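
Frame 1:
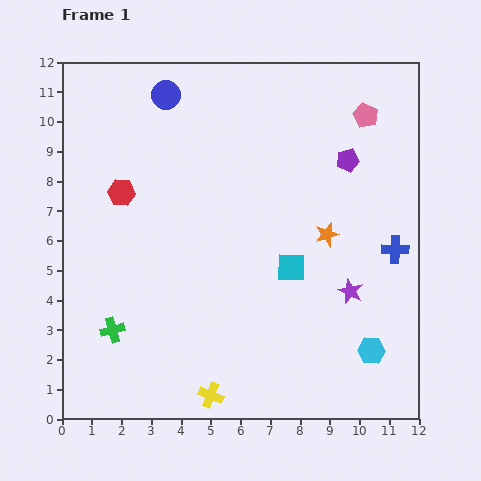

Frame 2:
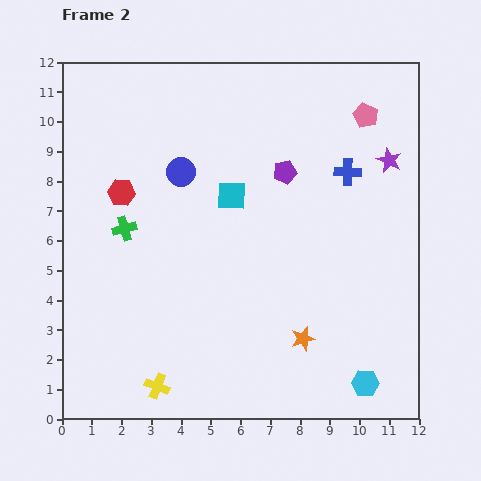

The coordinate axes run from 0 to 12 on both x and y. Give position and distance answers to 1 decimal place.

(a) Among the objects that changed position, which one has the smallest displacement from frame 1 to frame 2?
the cyan hexagon

(moved 1.1)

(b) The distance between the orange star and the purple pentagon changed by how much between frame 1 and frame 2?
+3.0

Distance in frame 1: 2.6. Distance in frame 2: 5.6.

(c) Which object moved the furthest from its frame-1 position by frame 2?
the purple star

(moved 4.6; next 3.6)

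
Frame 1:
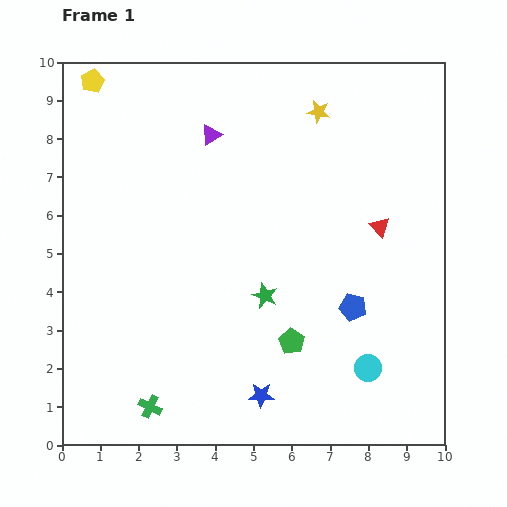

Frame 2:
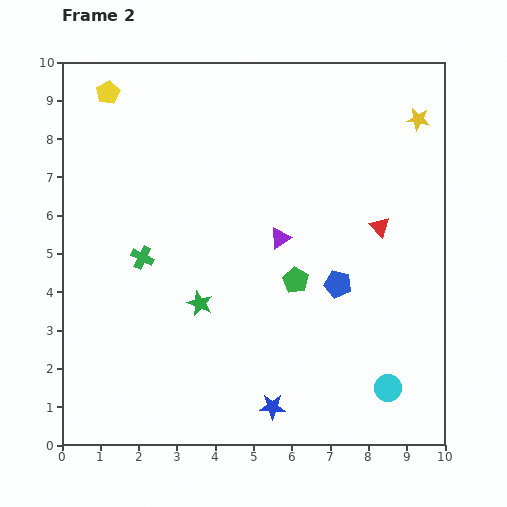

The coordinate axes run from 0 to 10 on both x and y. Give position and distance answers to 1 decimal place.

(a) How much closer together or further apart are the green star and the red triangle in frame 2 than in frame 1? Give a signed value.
+1.6

Distance in frame 1: 3.5. Distance in frame 2: 5.1.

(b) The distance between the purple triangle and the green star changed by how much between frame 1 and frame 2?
-1.7

Distance in frame 1: 4.4. Distance in frame 2: 2.7.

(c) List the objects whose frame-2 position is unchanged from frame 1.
the red triangle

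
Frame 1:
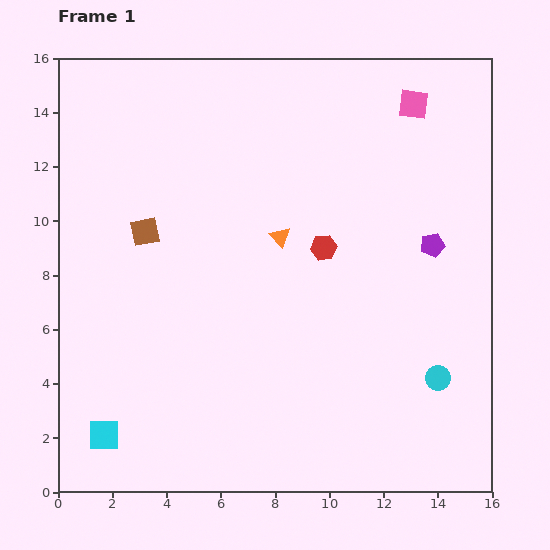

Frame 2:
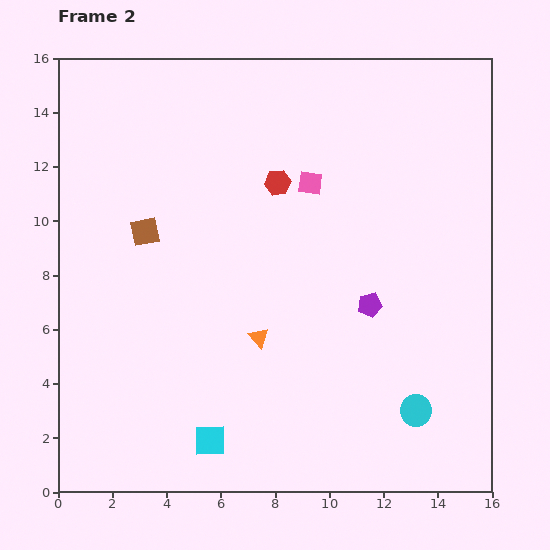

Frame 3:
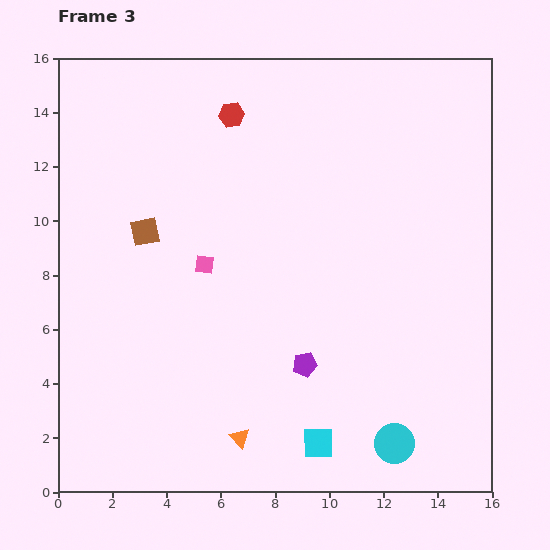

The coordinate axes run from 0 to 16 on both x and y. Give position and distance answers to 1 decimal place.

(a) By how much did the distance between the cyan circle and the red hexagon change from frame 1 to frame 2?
+3.4

Distance in frame 1: 6.4. Distance in frame 2: 9.8.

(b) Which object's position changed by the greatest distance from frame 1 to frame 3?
the pink square

(moved 9.7; next 7.9)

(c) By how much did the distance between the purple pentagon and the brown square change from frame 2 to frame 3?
-1.0

Distance in frame 2: 8.7. Distance in frame 3: 7.7.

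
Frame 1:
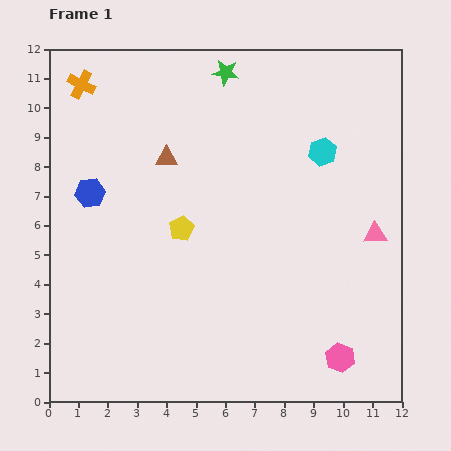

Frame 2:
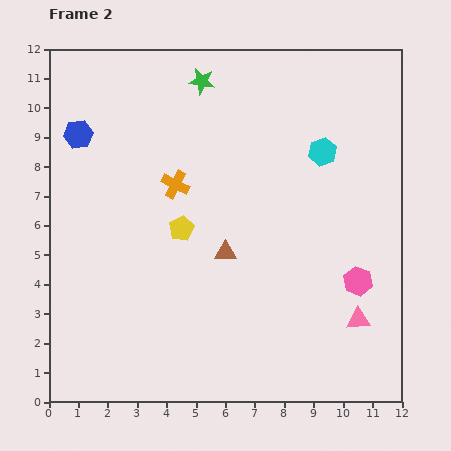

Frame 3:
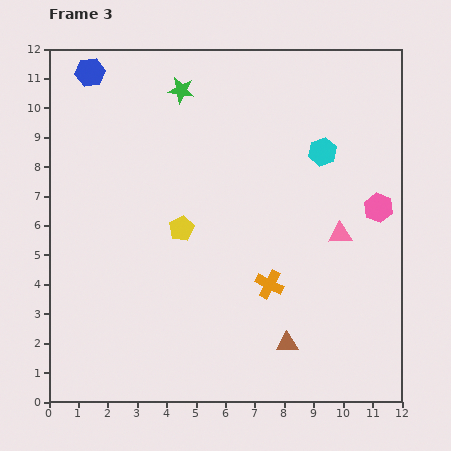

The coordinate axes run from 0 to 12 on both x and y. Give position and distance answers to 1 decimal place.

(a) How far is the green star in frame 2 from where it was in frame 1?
0.9

The green star moved from (6.0, 11.2) to (5.2, 10.9), a distance of √(0.8² + 0.3²) ≈ 0.9.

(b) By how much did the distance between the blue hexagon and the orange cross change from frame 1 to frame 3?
+5.7

Distance in frame 1: 3.7. Distance in frame 3: 9.4.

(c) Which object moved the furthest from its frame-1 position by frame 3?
the orange cross

(moved 9.3; next 7.5)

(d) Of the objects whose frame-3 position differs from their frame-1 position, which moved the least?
the pink triangle

(moved 1.2)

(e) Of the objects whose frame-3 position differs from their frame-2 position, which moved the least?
the green star

(moved 0.8)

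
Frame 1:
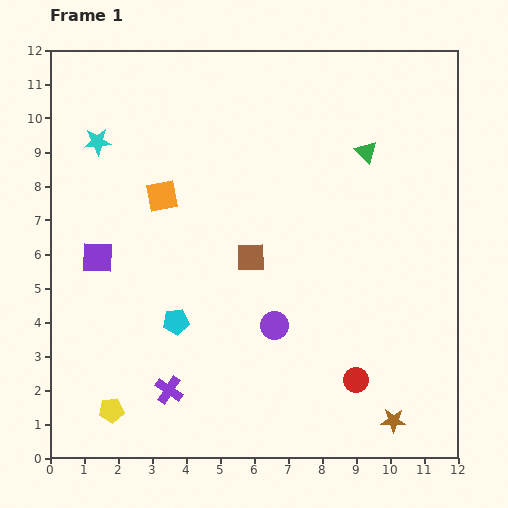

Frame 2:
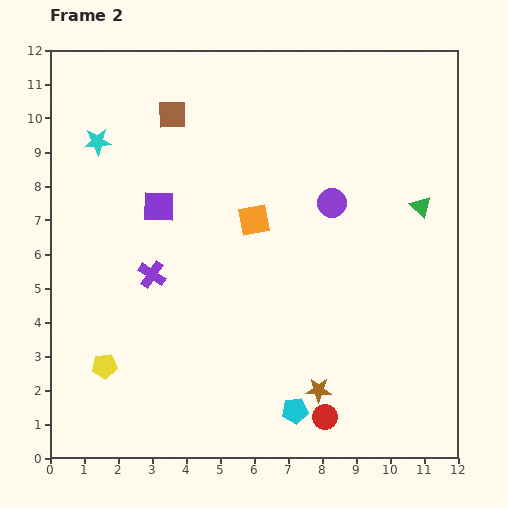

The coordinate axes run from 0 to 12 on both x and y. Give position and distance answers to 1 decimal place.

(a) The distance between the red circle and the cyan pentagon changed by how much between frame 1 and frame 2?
-4.7

Distance in frame 1: 5.6. Distance in frame 2: 0.9.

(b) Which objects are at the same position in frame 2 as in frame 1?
the cyan star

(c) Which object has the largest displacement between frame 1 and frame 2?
the brown square

(moved 4.8; next 4.4)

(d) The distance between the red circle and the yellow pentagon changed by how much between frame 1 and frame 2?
-0.6

Distance in frame 1: 7.3. Distance in frame 2: 6.7.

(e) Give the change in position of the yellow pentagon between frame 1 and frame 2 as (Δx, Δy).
(-0.2, 1.3)

The yellow pentagon was at (1.8, 1.4) in frame 1 and (1.6, 2.7) in frame 2.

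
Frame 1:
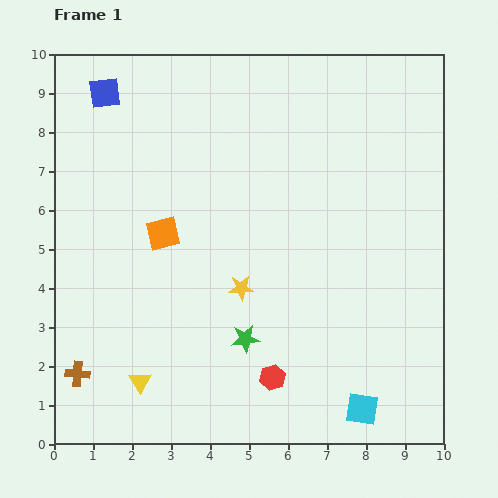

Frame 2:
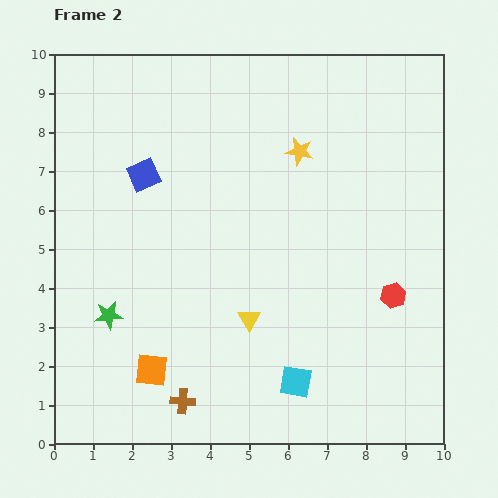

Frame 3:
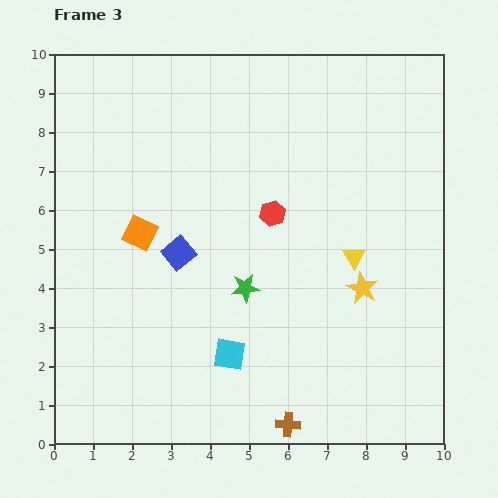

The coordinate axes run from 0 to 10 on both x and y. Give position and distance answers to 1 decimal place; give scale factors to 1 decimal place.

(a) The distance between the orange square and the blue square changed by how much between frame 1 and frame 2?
+1.1

Distance in frame 1: 3.9. Distance in frame 2: 5.0.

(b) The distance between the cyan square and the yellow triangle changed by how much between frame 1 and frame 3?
-1.6

Distance in frame 1: 5.7. Distance in frame 3: 4.1.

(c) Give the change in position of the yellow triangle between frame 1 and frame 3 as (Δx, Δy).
(5.5, 3.2)

The yellow triangle was at (2.2, 1.6) in frame 1 and (7.7, 4.8) in frame 3.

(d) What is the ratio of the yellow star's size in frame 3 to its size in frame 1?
1.3×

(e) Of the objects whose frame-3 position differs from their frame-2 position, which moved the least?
the cyan square

(moved 1.8)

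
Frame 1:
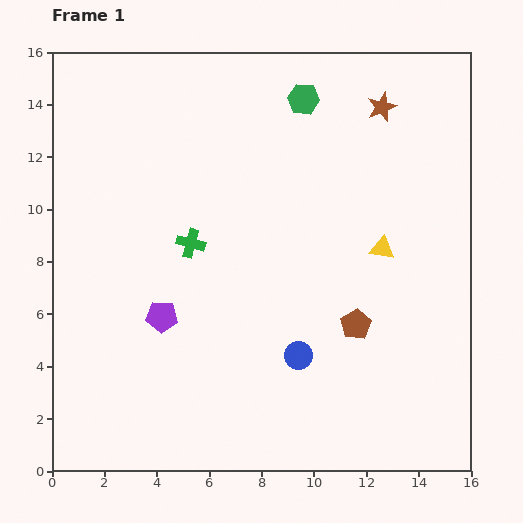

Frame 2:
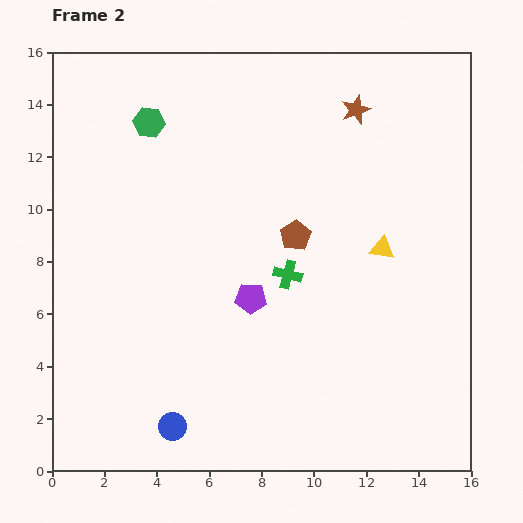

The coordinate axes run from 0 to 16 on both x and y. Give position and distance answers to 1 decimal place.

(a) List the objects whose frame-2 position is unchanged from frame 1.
the yellow triangle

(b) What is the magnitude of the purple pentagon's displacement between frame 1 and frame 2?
3.5

The purple pentagon moved from (4.2, 5.9) to (7.6, 6.6), a distance of √(3.4² + 0.7²) ≈ 3.5.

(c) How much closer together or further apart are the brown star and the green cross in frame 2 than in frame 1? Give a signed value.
-2.2

Distance in frame 1: 9.0. Distance in frame 2: 6.8.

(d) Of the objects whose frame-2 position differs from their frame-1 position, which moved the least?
the brown star

(moved 1.0)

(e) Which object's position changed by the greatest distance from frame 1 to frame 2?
the green hexagon

(moved 6.0; next 5.5)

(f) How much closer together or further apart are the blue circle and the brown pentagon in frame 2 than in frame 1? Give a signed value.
+6.2

Distance in frame 1: 2.5. Distance in frame 2: 8.7.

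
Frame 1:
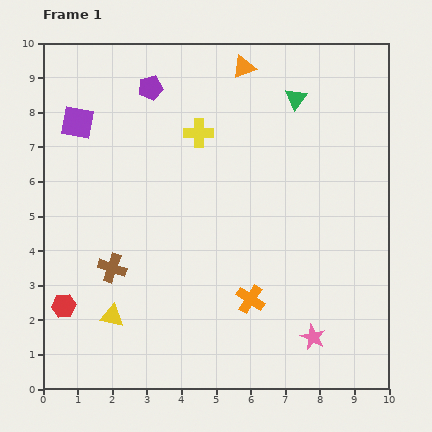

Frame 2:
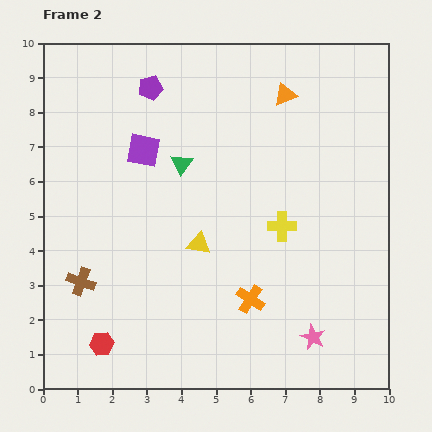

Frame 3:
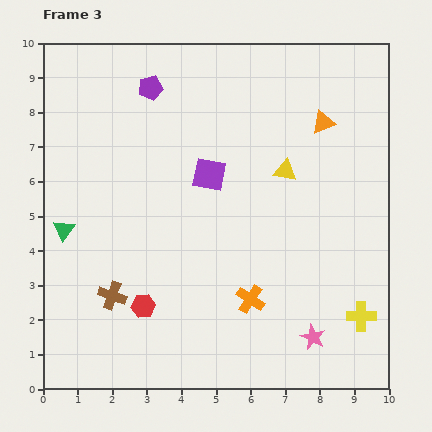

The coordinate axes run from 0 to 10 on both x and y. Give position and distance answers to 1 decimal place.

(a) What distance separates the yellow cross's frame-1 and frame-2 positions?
3.6

The yellow cross moved from (4.5, 7.4) to (6.9, 4.7), a distance of √(2.4² + 2.7²) ≈ 3.6.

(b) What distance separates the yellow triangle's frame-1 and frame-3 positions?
6.5

The yellow triangle moved from (2.0, 2.1) to (7.0, 6.3), a distance of √(5.0² + 4.2²) ≈ 6.5.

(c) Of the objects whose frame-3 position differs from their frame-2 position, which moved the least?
the brown cross

(moved 1.0)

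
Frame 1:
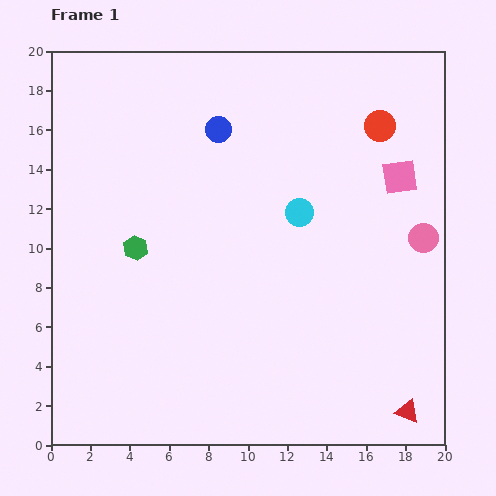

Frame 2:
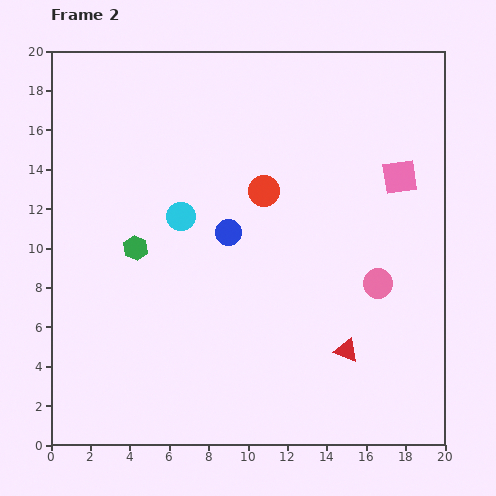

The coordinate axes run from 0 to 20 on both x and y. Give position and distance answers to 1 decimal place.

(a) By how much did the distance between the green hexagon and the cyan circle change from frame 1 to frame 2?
-5.7

Distance in frame 1: 8.5. Distance in frame 2: 2.8.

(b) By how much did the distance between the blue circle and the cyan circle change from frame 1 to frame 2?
-3.4

Distance in frame 1: 5.9. Distance in frame 2: 2.5.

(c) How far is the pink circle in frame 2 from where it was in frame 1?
3.3

The pink circle moved from (18.9, 10.5) to (16.6, 8.2), a distance of √(2.3² + 2.3²) ≈ 3.3.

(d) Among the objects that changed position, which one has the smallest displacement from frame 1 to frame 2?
the pink circle

(moved 3.3)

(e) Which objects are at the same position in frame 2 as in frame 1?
the pink square, the green hexagon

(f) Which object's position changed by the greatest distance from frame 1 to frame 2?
the red circle

(moved 6.8; next 6.0)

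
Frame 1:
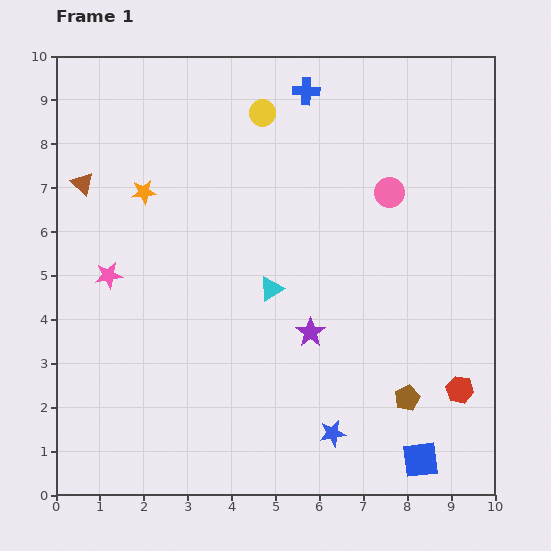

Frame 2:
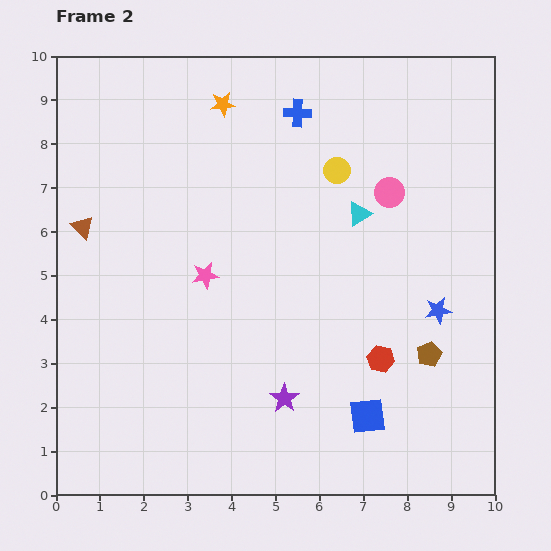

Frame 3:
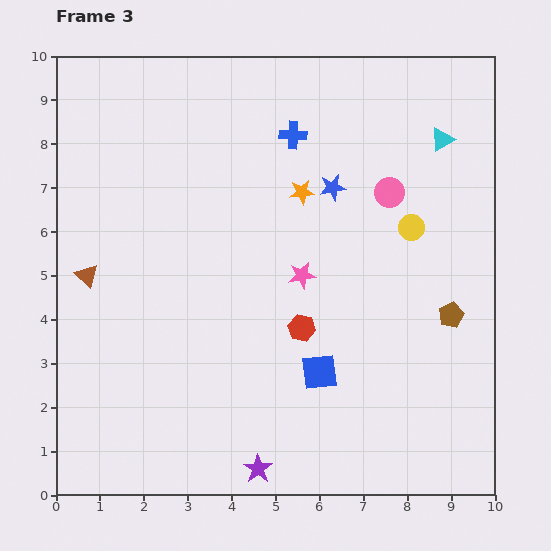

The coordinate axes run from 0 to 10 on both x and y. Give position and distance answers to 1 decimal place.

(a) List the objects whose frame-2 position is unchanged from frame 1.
the pink circle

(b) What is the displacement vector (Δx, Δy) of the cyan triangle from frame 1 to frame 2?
(2.0, 1.7)

The cyan triangle was at (4.9, 4.7) in frame 1 and (6.9, 6.4) in frame 2.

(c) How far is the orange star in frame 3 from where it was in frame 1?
3.6

The orange star moved from (2.0, 6.9) to (5.6, 6.9), a distance of √(3.6² + 0.0²) ≈ 3.6.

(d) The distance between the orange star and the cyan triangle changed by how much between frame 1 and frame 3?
-0.2

Distance in frame 1: 3.6. Distance in frame 3: 3.4.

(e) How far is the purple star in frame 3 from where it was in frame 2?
1.7

The purple star moved from (5.2, 2.2) to (4.6, 0.6), a distance of √(0.6² + 1.6²) ≈ 1.7.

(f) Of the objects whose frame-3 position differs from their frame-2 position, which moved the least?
the blue cross

(moved 0.5)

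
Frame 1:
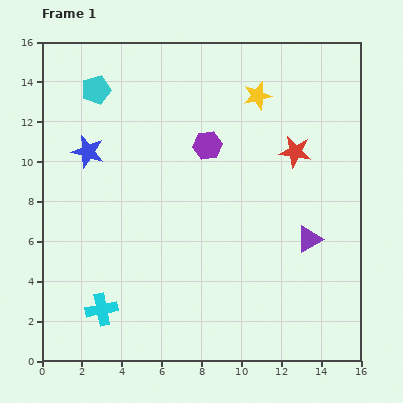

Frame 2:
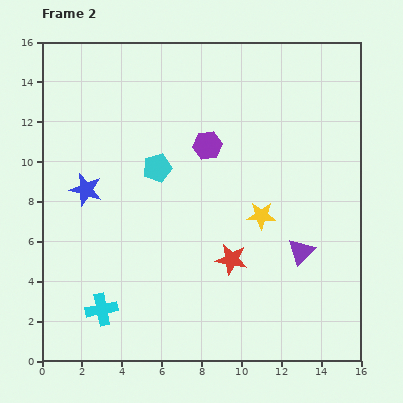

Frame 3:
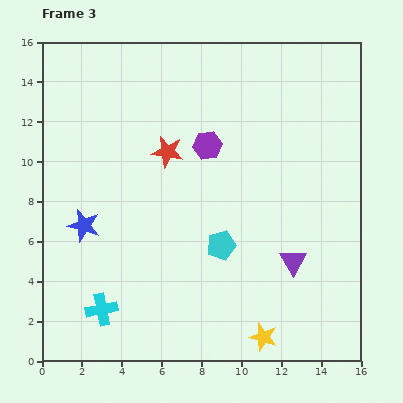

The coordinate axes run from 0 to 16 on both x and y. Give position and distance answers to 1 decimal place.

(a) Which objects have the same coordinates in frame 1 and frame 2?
the purple hexagon, the cyan cross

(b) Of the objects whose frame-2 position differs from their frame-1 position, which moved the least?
the purple triangle

(moved 0.7)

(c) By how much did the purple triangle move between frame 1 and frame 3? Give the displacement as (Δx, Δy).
(-0.8, -1.1)

The purple triangle was at (13.4, 6.1) in frame 1 and (12.6, 5.0) in frame 3.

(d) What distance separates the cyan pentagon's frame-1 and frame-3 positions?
10.0

The cyan pentagon moved from (2.7, 13.6) to (9.0, 5.8), a distance of √(6.3² + 7.8²) ≈ 10.0.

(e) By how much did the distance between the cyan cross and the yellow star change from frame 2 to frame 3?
-1.1

Distance in frame 2: 9.3. Distance in frame 3: 8.2.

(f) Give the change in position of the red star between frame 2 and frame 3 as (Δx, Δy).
(-3.2, 5.4)

The red star was at (9.5, 5.1) in frame 2 and (6.3, 10.5) in frame 3.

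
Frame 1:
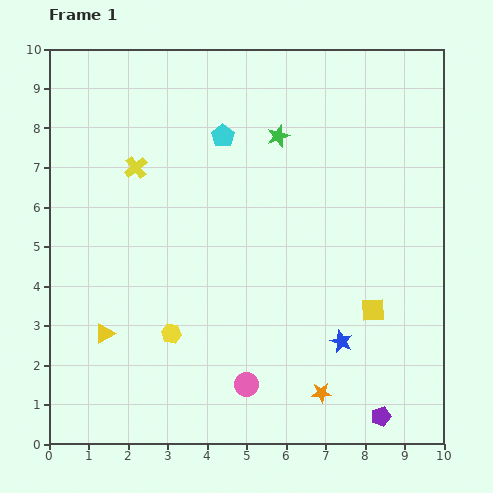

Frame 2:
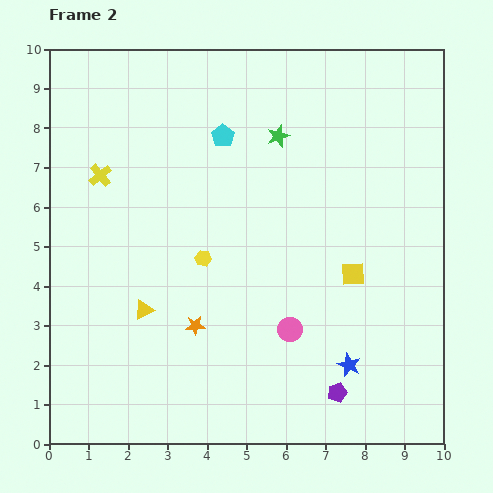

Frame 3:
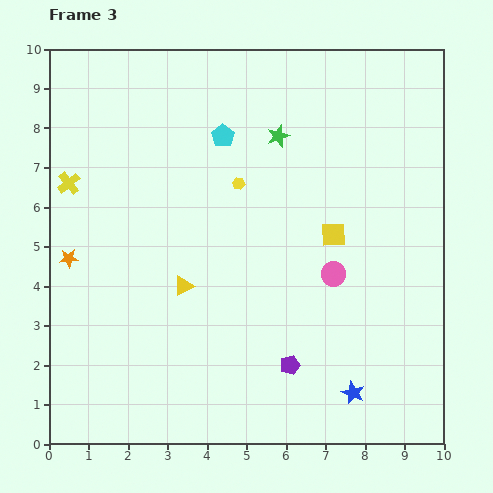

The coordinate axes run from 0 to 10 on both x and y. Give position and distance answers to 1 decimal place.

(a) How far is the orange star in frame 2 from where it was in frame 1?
3.6

The orange star moved from (6.9, 1.3) to (3.7, 3.0), a distance of √(3.2² + 1.7²) ≈ 3.6.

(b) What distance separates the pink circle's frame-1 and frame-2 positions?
1.8

The pink circle moved from (5.0, 1.5) to (6.1, 2.9), a distance of √(1.1² + 1.4²) ≈ 1.8.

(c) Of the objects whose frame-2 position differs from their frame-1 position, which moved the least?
the blue star

(moved 0.6)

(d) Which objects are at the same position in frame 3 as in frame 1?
the cyan pentagon, the green star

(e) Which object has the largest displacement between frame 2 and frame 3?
the orange star

(moved 3.6; next 2.1)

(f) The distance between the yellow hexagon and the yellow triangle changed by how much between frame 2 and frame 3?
+1.0

Distance in frame 2: 2.0. Distance in frame 3: 3.0.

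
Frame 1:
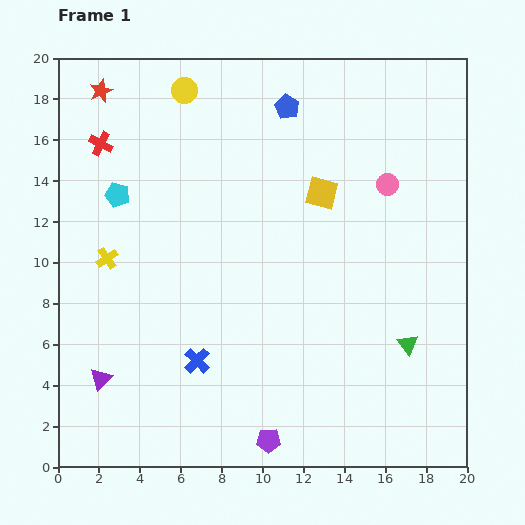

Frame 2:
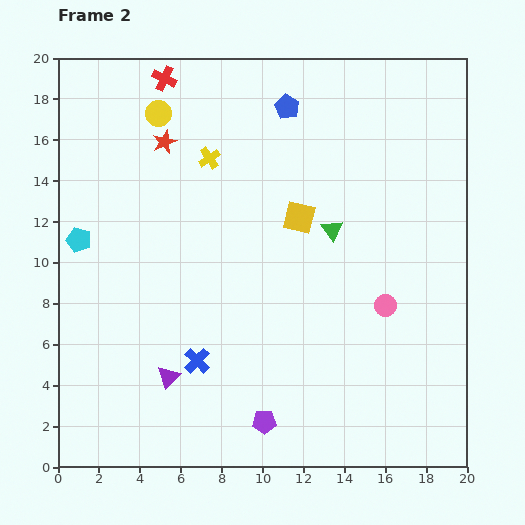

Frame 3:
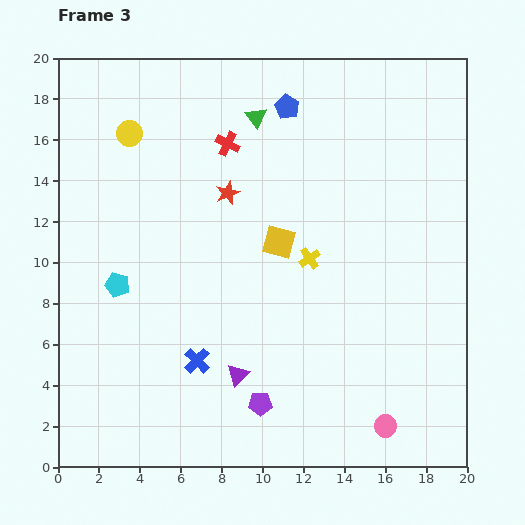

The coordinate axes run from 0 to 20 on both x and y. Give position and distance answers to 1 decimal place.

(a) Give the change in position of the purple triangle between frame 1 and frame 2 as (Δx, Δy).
(3.3, 0.1)

The purple triangle was at (2.1, 4.3) in frame 1 and (5.4, 4.4) in frame 2.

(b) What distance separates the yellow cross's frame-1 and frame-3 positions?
9.9

The yellow cross moved from (2.4, 10.2) to (12.3, 10.2), a distance of √(9.9² + 0.0²) ≈ 9.9.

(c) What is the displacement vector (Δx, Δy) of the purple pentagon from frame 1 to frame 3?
(-0.4, 1.8)

The purple pentagon was at (10.3, 1.3) in frame 1 and (9.9, 3.1) in frame 3.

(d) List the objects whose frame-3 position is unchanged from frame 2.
the blue cross, the blue pentagon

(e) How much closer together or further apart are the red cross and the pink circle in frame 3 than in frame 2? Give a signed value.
+0.3

Distance in frame 2: 15.5. Distance in frame 3: 15.8.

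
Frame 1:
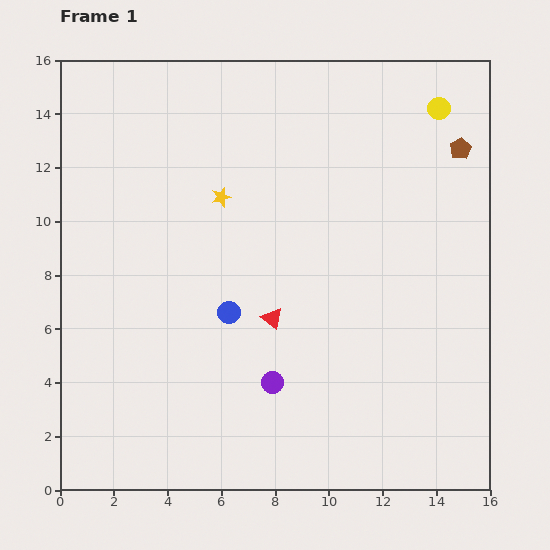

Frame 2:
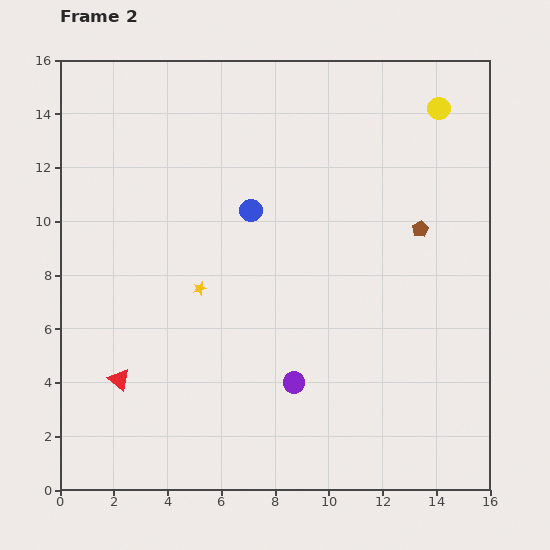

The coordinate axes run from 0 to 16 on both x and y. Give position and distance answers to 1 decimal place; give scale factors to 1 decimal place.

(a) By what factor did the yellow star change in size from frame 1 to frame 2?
0.7×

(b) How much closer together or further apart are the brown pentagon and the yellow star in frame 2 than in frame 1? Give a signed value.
-0.6

Distance in frame 1: 9.1. Distance in frame 2: 8.5.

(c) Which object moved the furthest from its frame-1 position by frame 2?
the red triangle

(moved 6.1; next 3.9)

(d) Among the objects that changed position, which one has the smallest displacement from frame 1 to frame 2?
the purple circle

(moved 0.8)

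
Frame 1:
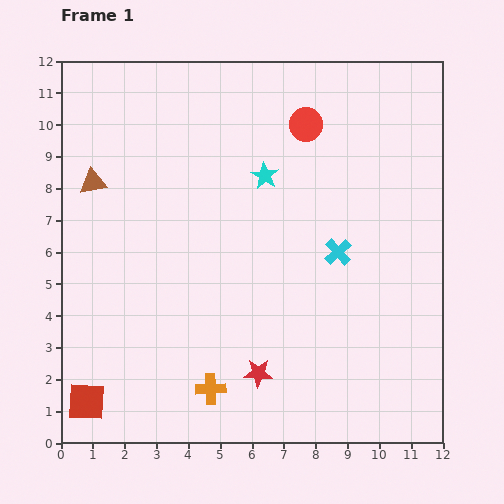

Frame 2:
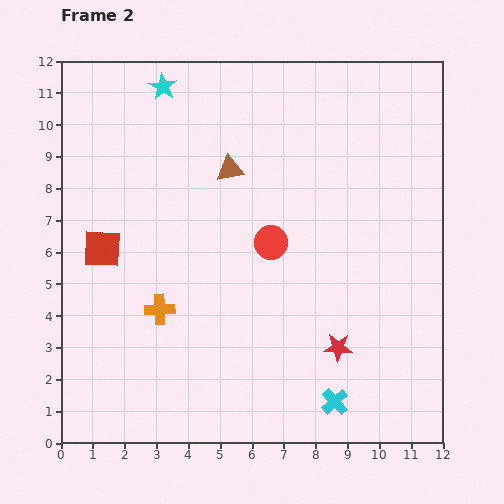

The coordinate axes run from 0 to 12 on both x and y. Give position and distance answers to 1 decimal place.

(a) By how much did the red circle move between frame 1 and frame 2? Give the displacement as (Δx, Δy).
(-1.1, -3.7)

The red circle was at (7.7, 10.0) in frame 1 and (6.6, 6.3) in frame 2.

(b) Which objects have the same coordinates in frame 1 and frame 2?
none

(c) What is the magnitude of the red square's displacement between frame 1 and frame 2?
4.8

The red square moved from (0.8, 1.3) to (1.3, 6.1), a distance of √(0.5² + 4.8²) ≈ 4.8.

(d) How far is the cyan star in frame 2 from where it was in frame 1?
4.3

The cyan star moved from (6.4, 8.4) to (3.2, 11.2), a distance of √(3.2² + 2.8²) ≈ 4.3.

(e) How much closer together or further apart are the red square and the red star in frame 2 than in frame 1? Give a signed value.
+2.5

Distance in frame 1: 5.5. Distance in frame 2: 8.0.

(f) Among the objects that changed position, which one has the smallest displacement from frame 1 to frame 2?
the red star

(moved 2.6)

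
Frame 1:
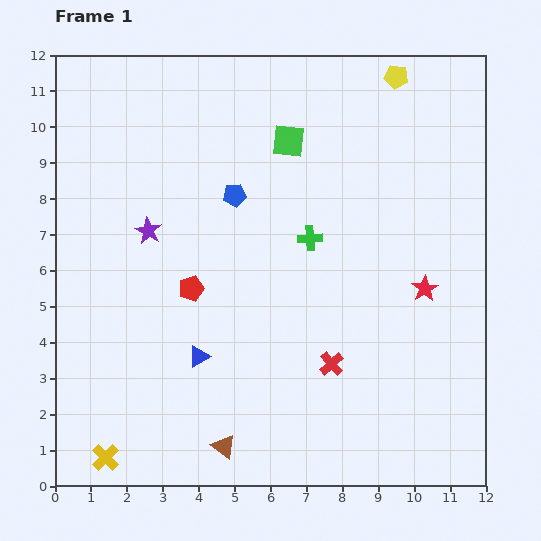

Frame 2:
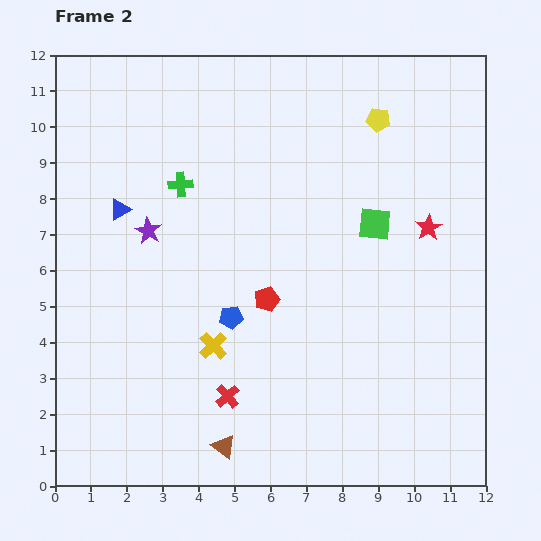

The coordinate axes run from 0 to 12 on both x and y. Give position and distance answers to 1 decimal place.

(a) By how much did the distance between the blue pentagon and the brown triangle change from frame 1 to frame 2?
-3.4

Distance in frame 1: 7.0. Distance in frame 2: 3.6.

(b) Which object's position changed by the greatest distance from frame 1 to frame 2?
the blue triangle

(moved 4.7; next 4.3)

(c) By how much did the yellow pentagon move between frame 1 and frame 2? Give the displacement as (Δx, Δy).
(-0.5, -1.2)

The yellow pentagon was at (9.5, 11.4) in frame 1 and (9.0, 10.2) in frame 2.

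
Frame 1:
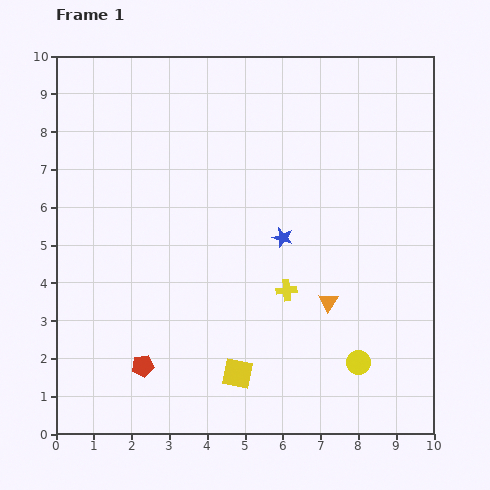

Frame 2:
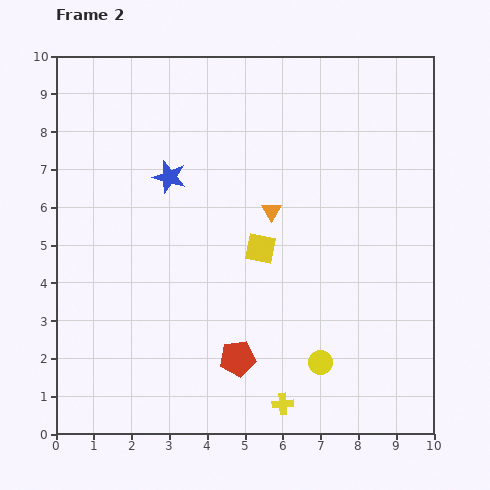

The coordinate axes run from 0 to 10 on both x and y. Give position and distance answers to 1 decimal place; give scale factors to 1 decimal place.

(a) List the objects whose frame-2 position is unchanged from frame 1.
none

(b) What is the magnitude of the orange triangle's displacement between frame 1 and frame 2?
2.8

The orange triangle moved from (7.2, 3.5) to (5.7, 5.9), a distance of √(1.5² + 2.4²) ≈ 2.8.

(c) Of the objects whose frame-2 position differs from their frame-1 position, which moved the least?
the yellow circle

(moved 1.0)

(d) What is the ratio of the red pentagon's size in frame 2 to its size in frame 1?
1.6×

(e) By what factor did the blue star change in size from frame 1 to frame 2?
1.6×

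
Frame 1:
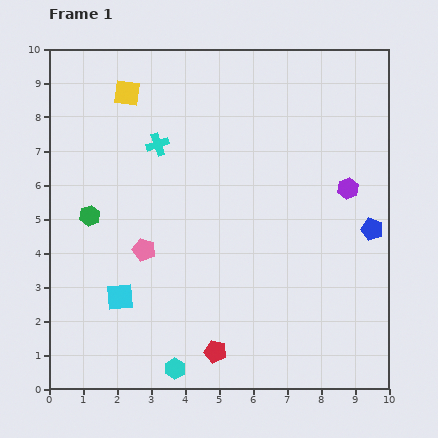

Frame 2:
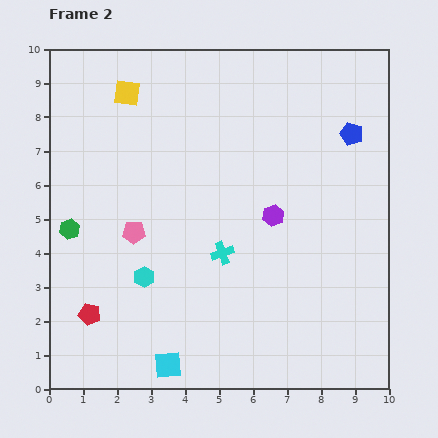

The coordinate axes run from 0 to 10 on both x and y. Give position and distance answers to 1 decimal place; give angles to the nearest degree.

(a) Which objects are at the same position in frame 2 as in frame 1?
the yellow square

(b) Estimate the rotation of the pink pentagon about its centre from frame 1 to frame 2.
16° counter-clockwise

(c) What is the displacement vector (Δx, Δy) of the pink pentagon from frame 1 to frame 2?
(-0.3, 0.5)

The pink pentagon was at (2.8, 4.1) in frame 1 and (2.5, 4.6) in frame 2.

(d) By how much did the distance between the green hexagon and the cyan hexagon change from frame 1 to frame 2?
-2.5

Distance in frame 1: 5.1. Distance in frame 2: 2.6.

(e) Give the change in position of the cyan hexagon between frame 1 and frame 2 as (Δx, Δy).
(-0.9, 2.7)

The cyan hexagon was at (3.7, 0.6) in frame 1 and (2.8, 3.3) in frame 2.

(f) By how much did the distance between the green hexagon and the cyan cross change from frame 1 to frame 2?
+1.7

Distance in frame 1: 2.9. Distance in frame 2: 4.6.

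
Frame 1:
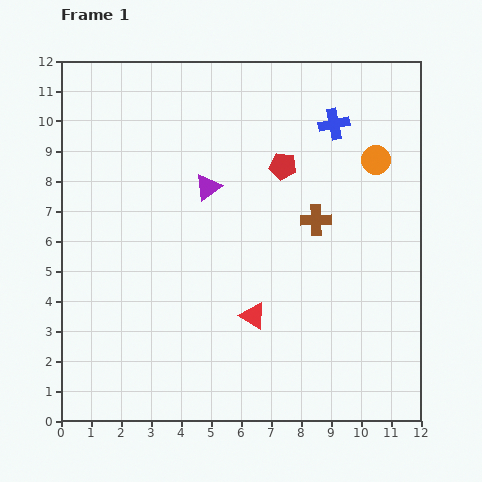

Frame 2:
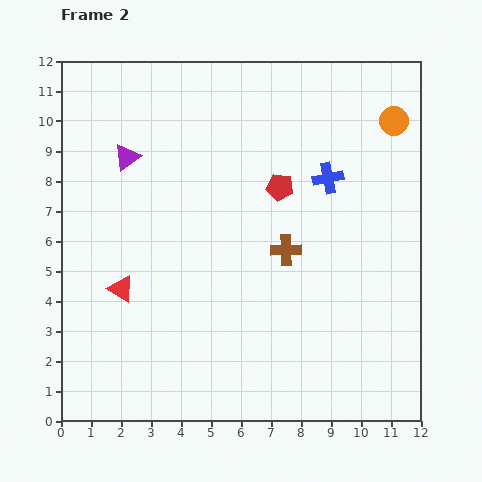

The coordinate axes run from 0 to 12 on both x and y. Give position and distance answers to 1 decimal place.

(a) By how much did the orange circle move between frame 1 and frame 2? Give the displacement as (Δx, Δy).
(0.6, 1.3)

The orange circle was at (10.5, 8.7) in frame 1 and (11.1, 10.0) in frame 2.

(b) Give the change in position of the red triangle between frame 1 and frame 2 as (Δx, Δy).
(-4.4, 0.9)

The red triangle was at (6.4, 3.5) in frame 1 and (2.0, 4.4) in frame 2.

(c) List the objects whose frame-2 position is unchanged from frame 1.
none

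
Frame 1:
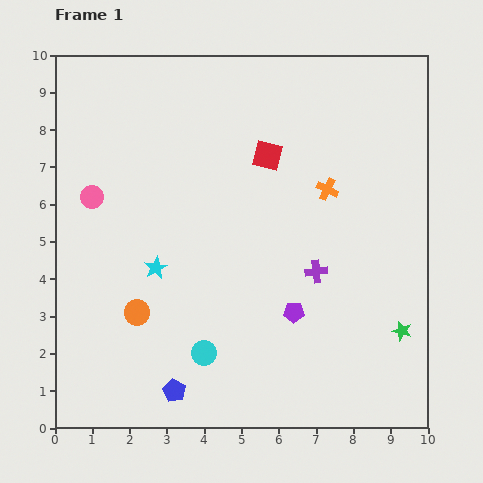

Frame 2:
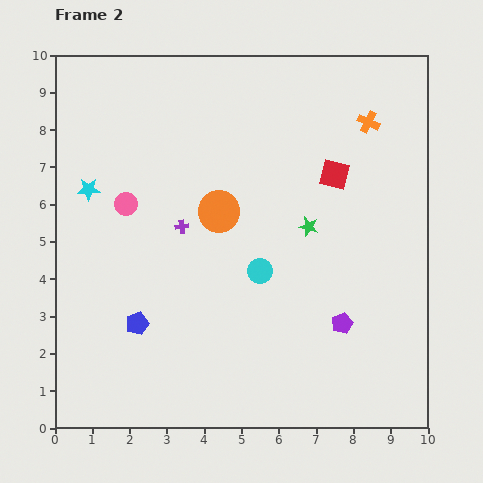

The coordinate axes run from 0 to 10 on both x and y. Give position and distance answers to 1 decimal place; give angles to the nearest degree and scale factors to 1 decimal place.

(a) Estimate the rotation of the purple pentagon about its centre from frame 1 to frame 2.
22° counter-clockwise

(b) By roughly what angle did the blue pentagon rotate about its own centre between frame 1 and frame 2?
24° clockwise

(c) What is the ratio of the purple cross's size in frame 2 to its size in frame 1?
0.6×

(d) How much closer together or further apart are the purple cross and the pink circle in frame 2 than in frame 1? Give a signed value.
-4.7

Distance in frame 1: 6.3. Distance in frame 2: 1.6.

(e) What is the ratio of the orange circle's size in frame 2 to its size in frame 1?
1.6×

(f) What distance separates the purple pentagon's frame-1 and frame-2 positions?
1.3

The purple pentagon moved from (6.4, 3.1) to (7.7, 2.8), a distance of √(1.3² + 0.3²) ≈ 1.3.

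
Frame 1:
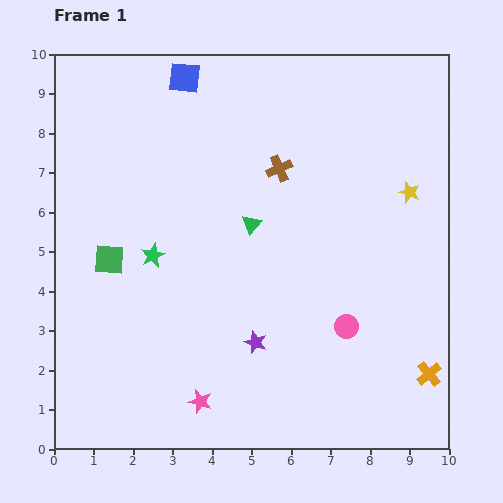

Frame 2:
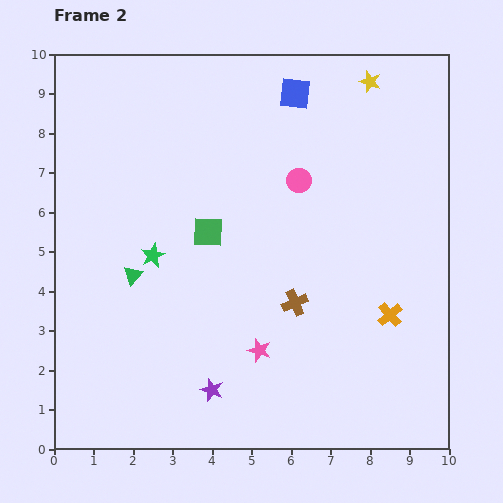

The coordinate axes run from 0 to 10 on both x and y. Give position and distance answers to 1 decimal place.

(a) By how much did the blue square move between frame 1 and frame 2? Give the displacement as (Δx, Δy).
(2.8, -0.4)

The blue square was at (3.3, 9.4) in frame 1 and (6.1, 9.0) in frame 2.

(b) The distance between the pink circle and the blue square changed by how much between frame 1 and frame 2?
-5.3

Distance in frame 1: 7.5. Distance in frame 2: 2.2.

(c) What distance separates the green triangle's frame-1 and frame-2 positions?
3.3

The green triangle moved from (5.0, 5.7) to (2.0, 4.4), a distance of √(3.0² + 1.3²) ≈ 3.3.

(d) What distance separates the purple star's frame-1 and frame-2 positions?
1.6

The purple star moved from (5.1, 2.7) to (4.0, 1.5), a distance of √(1.1² + 1.2²) ≈ 1.6.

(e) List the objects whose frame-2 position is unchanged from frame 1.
the green star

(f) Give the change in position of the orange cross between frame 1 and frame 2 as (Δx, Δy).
(-1.0, 1.5)

The orange cross was at (9.5, 1.9) in frame 1 and (8.5, 3.4) in frame 2.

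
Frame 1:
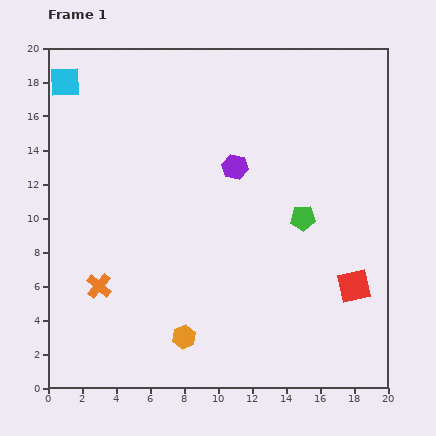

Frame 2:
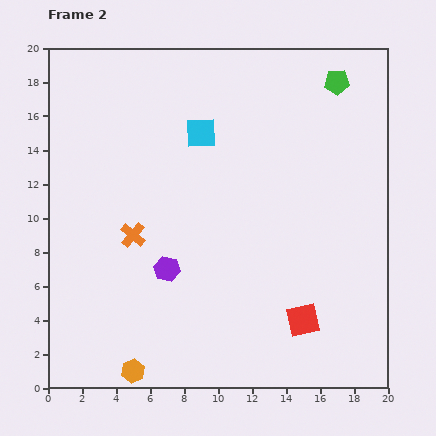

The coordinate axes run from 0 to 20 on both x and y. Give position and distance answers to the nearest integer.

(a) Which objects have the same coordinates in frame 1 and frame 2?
none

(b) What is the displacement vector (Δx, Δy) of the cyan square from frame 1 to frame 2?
(8, -3)

The cyan square was at (1, 18) in frame 1 and (9, 15) in frame 2.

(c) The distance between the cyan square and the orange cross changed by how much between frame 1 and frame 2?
-5

Distance in frame 1: 12. Distance in frame 2: 7.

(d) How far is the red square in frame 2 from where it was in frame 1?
4

The red square moved from (18, 6) to (15, 4), a distance of √(3² + 2²) ≈ 4.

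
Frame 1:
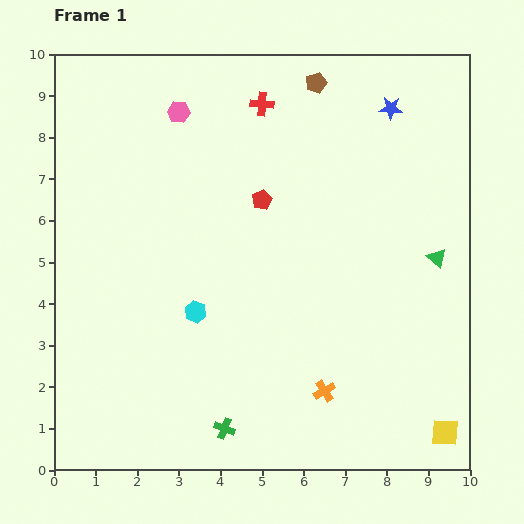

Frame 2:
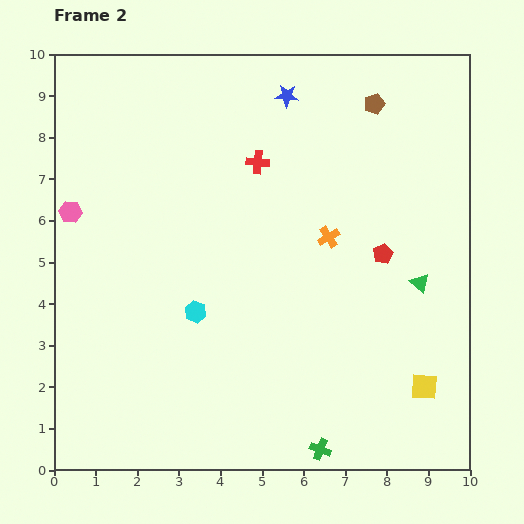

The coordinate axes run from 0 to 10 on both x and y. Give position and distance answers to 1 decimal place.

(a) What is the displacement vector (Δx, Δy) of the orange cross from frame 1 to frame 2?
(0.1, 3.7)

The orange cross was at (6.5, 1.9) in frame 1 and (6.6, 5.6) in frame 2.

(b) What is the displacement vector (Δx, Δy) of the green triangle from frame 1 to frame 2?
(-0.4, -0.6)

The green triangle was at (9.2, 5.1) in frame 1 and (8.8, 4.5) in frame 2.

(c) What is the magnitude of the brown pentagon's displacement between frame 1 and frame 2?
1.5

The brown pentagon moved from (6.3, 9.3) to (7.7, 8.8), a distance of √(1.4² + 0.5²) ≈ 1.5.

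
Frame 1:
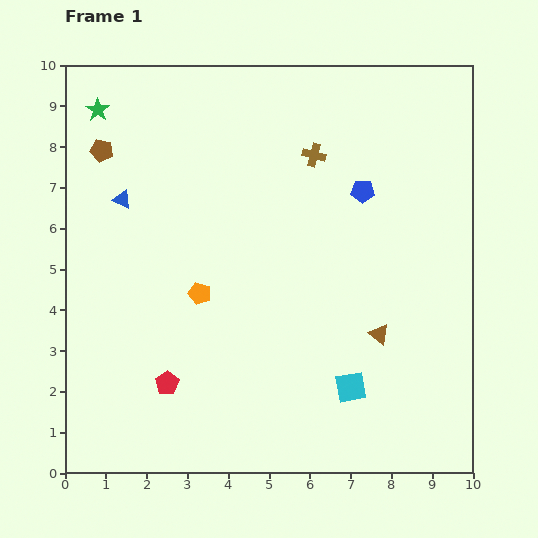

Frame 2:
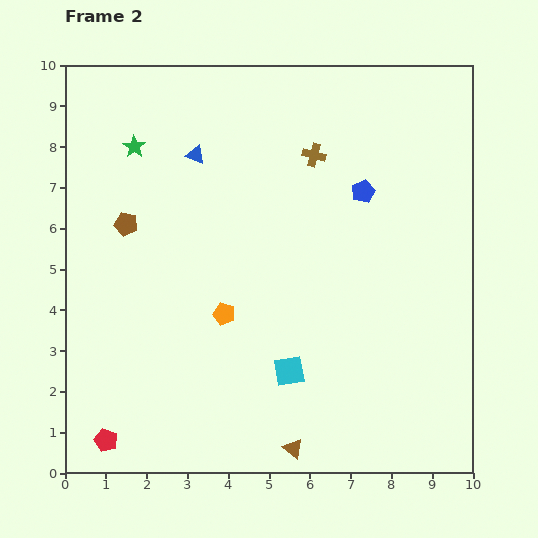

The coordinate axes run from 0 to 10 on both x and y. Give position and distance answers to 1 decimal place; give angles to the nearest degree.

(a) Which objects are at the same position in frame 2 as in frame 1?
the brown cross, the blue pentagon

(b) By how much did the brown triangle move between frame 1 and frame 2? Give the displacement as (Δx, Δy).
(-2.1, -2.8)

The brown triangle was at (7.7, 3.4) in frame 1 and (5.6, 0.6) in frame 2.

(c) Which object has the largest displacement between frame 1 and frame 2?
the brown triangle

(moved 3.5; next 2.1)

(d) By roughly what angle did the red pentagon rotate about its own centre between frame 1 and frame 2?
16° counter-clockwise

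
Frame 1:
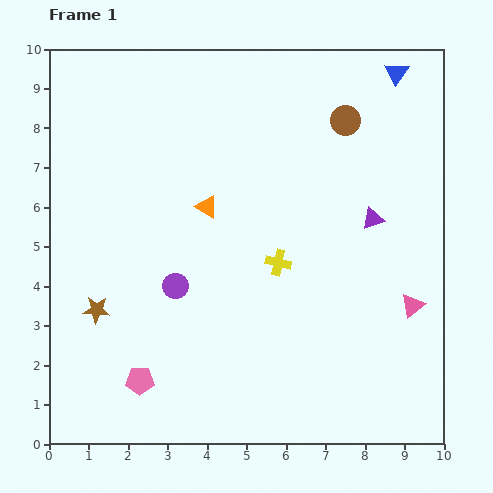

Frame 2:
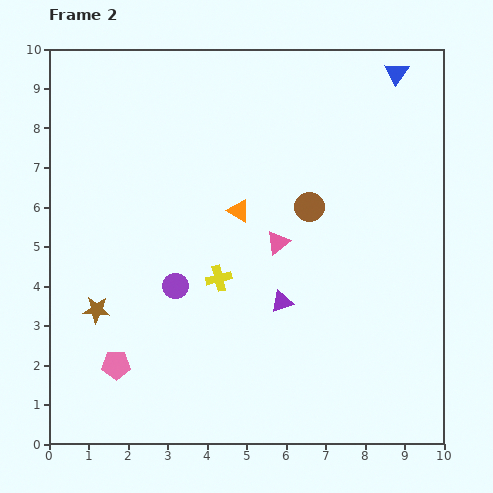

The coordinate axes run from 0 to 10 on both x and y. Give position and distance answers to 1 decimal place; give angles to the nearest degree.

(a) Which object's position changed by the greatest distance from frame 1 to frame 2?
the pink triangle

(moved 3.8; next 3.1)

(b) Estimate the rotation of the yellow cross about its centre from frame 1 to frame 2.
26° counter-clockwise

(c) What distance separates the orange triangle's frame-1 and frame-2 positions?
0.8

The orange triangle moved from (4.0, 6.0) to (4.8, 5.9), a distance of √(0.8² + 0.1²) ≈ 0.8.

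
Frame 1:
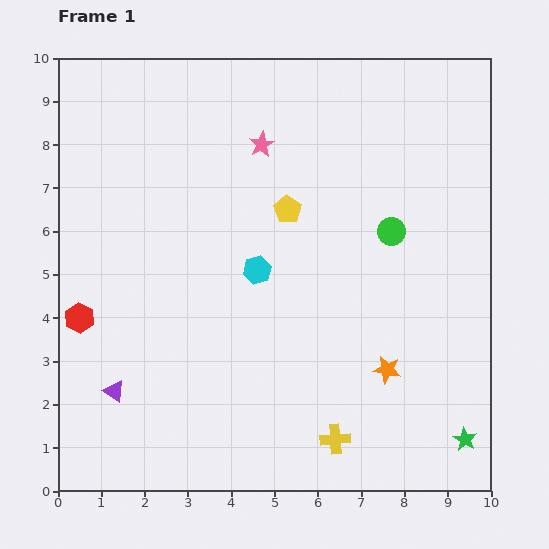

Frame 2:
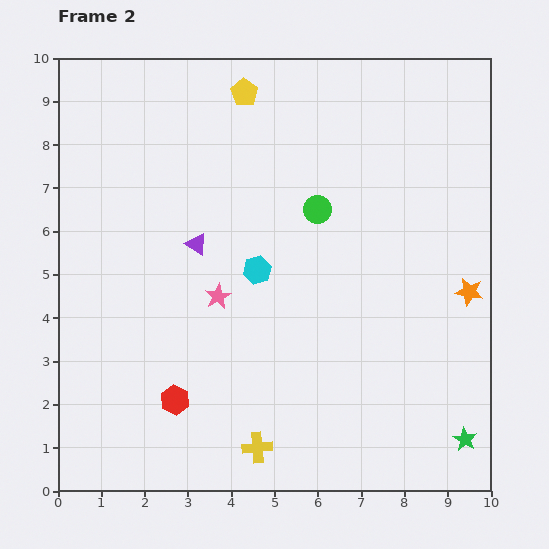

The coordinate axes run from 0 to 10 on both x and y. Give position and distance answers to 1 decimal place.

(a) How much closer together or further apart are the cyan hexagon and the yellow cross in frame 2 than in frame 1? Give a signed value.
-0.2

Distance in frame 1: 4.3. Distance in frame 2: 4.1.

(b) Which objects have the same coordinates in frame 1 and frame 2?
the green star, the cyan hexagon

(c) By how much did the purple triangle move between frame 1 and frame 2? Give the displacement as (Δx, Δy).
(1.9, 3.4)

The purple triangle was at (1.3, 2.3) in frame 1 and (3.2, 5.7) in frame 2.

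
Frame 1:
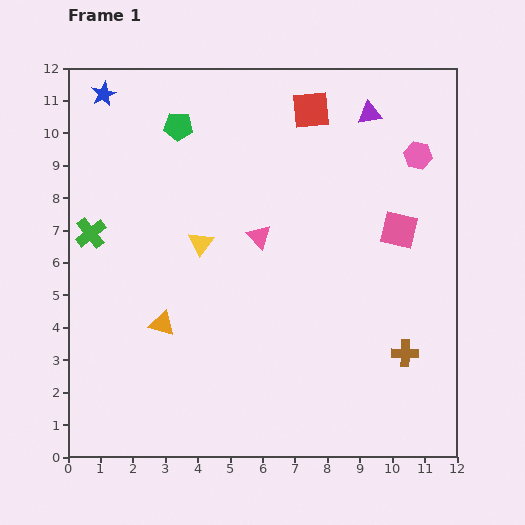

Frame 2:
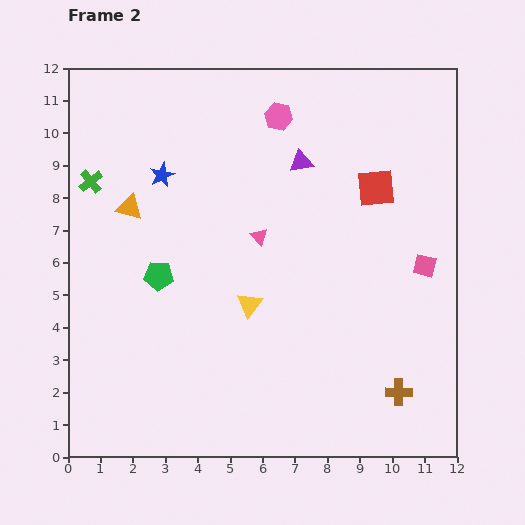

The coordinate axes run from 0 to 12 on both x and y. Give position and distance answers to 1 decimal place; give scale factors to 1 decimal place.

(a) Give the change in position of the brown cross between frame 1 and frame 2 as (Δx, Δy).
(-0.2, -1.2)

The brown cross was at (10.4, 3.2) in frame 1 and (10.2, 2.0) in frame 2.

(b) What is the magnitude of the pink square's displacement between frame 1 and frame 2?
1.4

The pink square moved from (10.2, 7.0) to (11.0, 5.9), a distance of √(0.8² + 1.1²) ≈ 1.4.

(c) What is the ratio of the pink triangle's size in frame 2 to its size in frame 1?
0.7×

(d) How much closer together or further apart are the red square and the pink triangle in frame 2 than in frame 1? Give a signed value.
-0.3

Distance in frame 1: 4.2. Distance in frame 2: 3.9.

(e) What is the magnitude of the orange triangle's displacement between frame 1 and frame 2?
3.7

The orange triangle moved from (2.9, 4.1) to (1.9, 7.7), a distance of √(1.0² + 3.6²) ≈ 3.7.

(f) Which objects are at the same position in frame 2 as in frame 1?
the pink triangle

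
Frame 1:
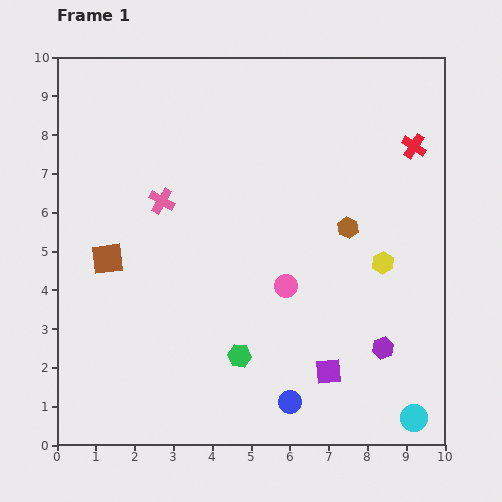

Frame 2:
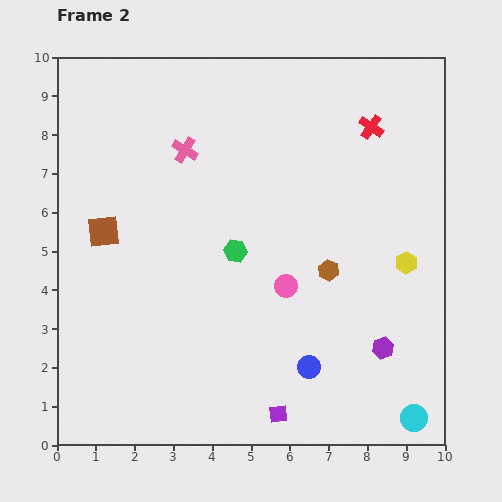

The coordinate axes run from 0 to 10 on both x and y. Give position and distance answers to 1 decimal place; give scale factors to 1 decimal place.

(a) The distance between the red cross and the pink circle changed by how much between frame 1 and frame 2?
-0.2

Distance in frame 1: 4.9. Distance in frame 2: 4.7.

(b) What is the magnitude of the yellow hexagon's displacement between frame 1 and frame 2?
0.6

The yellow hexagon moved from (8.4, 4.7) to (9.0, 4.7), a distance of √(0.6² + 0.0²) ≈ 0.6.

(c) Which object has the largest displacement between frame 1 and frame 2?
the green hexagon

(moved 2.7; next 1.7)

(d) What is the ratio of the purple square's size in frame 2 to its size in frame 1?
0.7×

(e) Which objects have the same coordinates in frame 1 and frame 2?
the purple hexagon, the pink circle, the cyan circle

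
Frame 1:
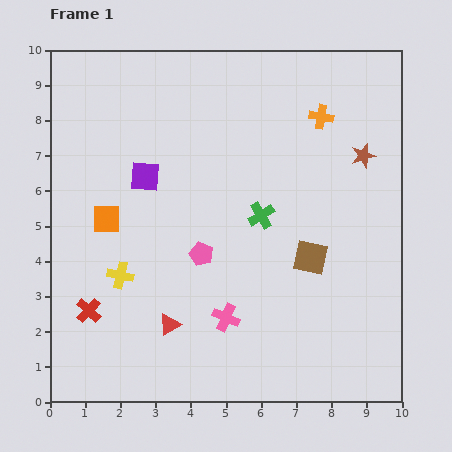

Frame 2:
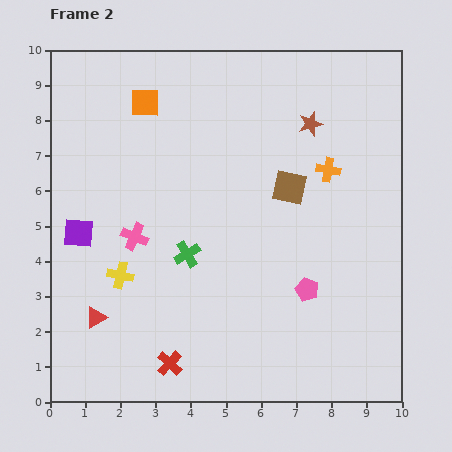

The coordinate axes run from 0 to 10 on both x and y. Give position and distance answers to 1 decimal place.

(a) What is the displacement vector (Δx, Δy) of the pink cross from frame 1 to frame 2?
(-2.6, 2.3)

The pink cross was at (5.0, 2.4) in frame 1 and (2.4, 4.7) in frame 2.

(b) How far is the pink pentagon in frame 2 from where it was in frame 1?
3.2

The pink pentagon moved from (4.3, 4.2) to (7.3, 3.2), a distance of √(3.0² + 1.0²) ≈ 3.2.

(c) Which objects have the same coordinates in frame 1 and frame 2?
the yellow cross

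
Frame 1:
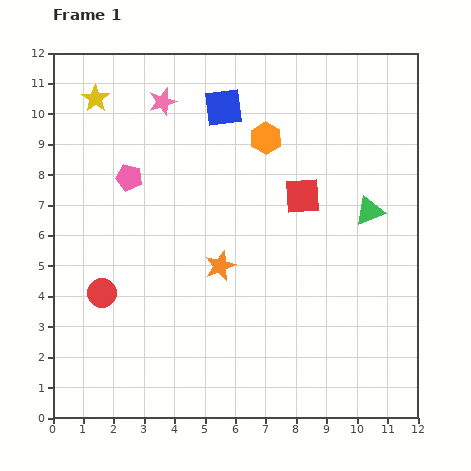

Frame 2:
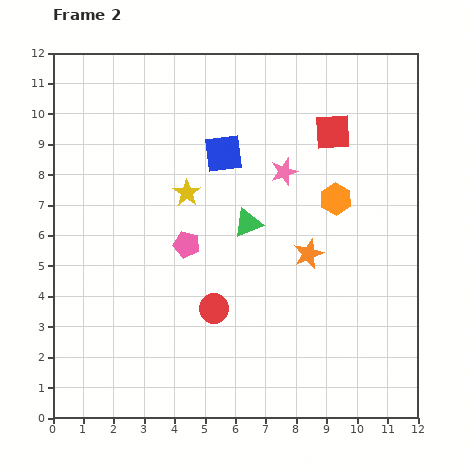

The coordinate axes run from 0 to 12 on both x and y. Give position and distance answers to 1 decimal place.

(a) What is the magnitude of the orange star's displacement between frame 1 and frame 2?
2.9

The orange star moved from (5.5, 5.0) to (8.4, 5.4), a distance of √(2.9² + 0.4²) ≈ 2.9.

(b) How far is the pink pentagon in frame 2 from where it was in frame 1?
2.9

The pink pentagon moved from (2.5, 7.9) to (4.4, 5.7), a distance of √(1.9² + 2.2²) ≈ 2.9.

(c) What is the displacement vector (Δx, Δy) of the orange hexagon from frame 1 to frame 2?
(2.3, -2.0)

The orange hexagon was at (7.0, 9.2) in frame 1 and (9.3, 7.2) in frame 2.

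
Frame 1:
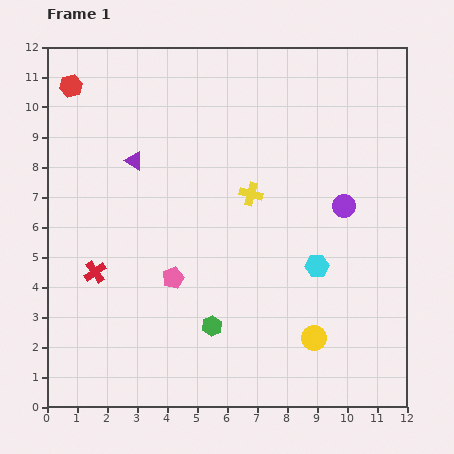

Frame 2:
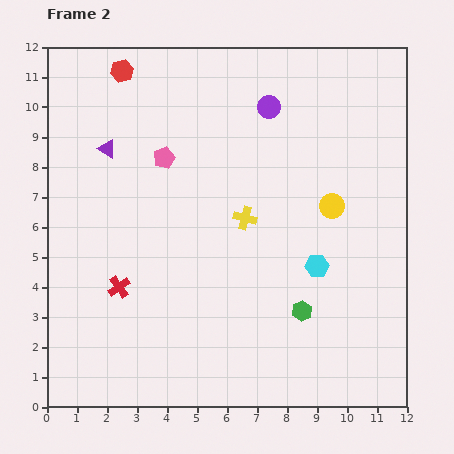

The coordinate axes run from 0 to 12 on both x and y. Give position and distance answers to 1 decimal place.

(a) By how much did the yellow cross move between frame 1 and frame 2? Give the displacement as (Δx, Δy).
(-0.2, -0.8)

The yellow cross was at (6.8, 7.1) in frame 1 and (6.6, 6.3) in frame 2.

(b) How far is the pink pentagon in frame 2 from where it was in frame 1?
4.0

The pink pentagon moved from (4.2, 4.3) to (3.9, 8.3), a distance of √(0.3² + 4.0²) ≈ 4.0.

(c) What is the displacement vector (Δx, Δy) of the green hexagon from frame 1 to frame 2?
(3.0, 0.5)

The green hexagon was at (5.5, 2.7) in frame 1 and (8.5, 3.2) in frame 2.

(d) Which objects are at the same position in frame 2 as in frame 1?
the cyan hexagon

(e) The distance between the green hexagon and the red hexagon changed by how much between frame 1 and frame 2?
+0.7

Distance in frame 1: 9.3. Distance in frame 2: 10.0.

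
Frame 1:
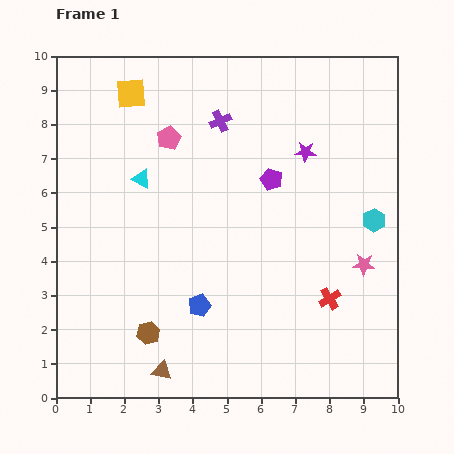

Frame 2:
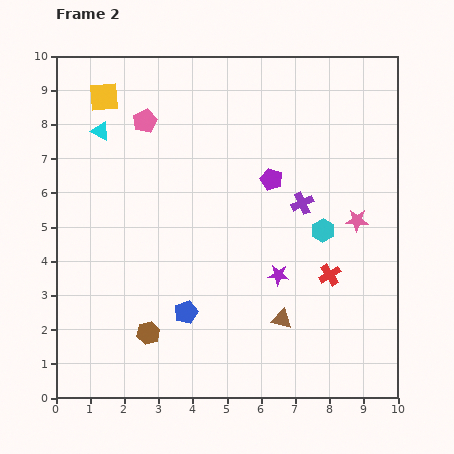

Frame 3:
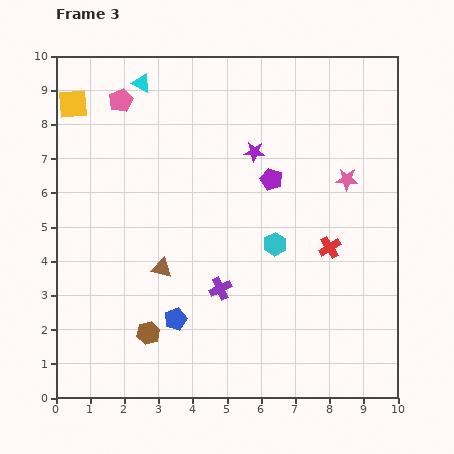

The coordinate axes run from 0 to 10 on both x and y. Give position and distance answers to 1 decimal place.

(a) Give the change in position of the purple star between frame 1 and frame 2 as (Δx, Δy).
(-0.8, -3.6)

The purple star was at (7.3, 7.2) in frame 1 and (6.5, 3.6) in frame 2.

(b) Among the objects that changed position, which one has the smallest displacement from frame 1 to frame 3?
the blue pentagon

(moved 0.8)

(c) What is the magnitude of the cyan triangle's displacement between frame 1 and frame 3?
2.8

The cyan triangle moved from (2.5, 6.4) to (2.5, 9.2), a distance of √(0.0² + 2.8²) ≈ 2.8.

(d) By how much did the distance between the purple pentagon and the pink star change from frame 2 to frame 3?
-0.6

Distance in frame 2: 2.8. Distance in frame 3: 2.2.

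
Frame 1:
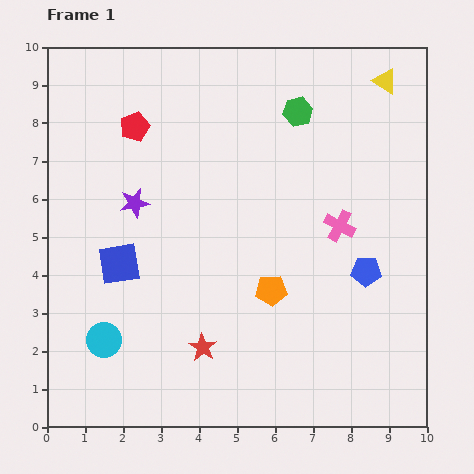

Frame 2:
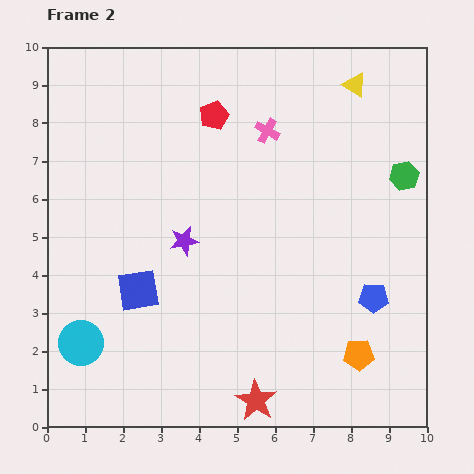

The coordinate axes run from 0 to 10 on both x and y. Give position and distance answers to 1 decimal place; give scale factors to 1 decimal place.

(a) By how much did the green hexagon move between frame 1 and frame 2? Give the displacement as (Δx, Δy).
(2.8, -1.7)

The green hexagon was at (6.6, 8.3) in frame 1 and (9.4, 6.6) in frame 2.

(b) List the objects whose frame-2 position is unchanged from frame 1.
none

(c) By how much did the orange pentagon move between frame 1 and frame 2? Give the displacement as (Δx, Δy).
(2.3, -1.7)

The orange pentagon was at (5.9, 3.6) in frame 1 and (8.2, 1.9) in frame 2.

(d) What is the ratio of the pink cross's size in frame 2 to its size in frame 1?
0.8×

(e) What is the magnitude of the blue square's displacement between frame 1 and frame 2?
0.9

The blue square moved from (1.9, 4.3) to (2.4, 3.6), a distance of √(0.5² + 0.7²) ≈ 0.9.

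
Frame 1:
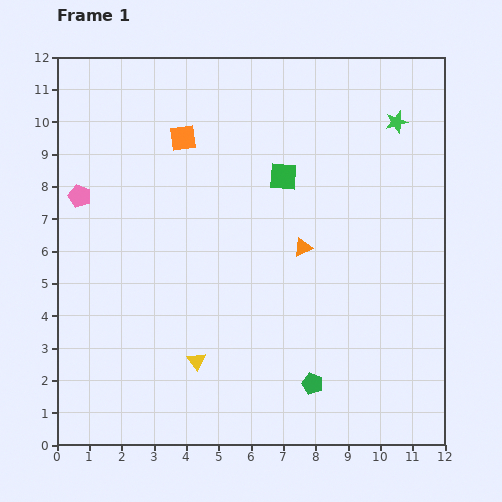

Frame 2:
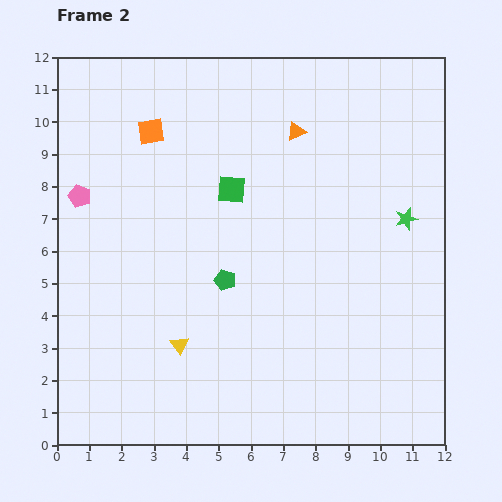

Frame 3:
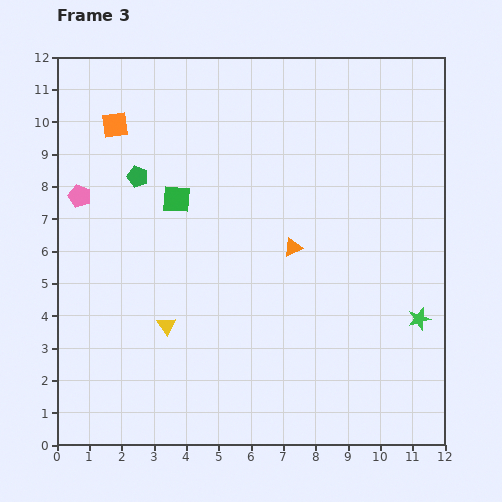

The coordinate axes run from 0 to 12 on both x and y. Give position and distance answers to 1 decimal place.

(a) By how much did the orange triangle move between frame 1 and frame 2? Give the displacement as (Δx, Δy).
(-0.2, 3.6)

The orange triangle was at (7.6, 6.1) in frame 1 and (7.4, 9.7) in frame 2.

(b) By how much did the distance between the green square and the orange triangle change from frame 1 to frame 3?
+1.6

Distance in frame 1: 2.3. Distance in frame 3: 3.9.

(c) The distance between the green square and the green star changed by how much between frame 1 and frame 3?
+4.5

Distance in frame 1: 3.9. Distance in frame 3: 8.4.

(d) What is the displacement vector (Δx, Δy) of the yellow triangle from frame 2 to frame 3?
(-0.4, 0.6)

The yellow triangle was at (3.8, 3.1) in frame 2 and (3.4, 3.7) in frame 3.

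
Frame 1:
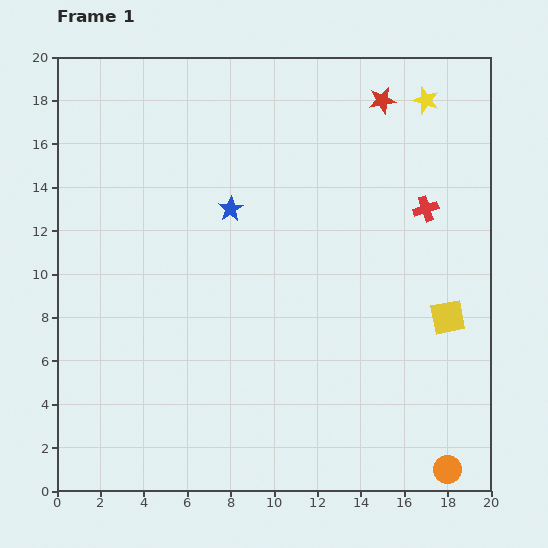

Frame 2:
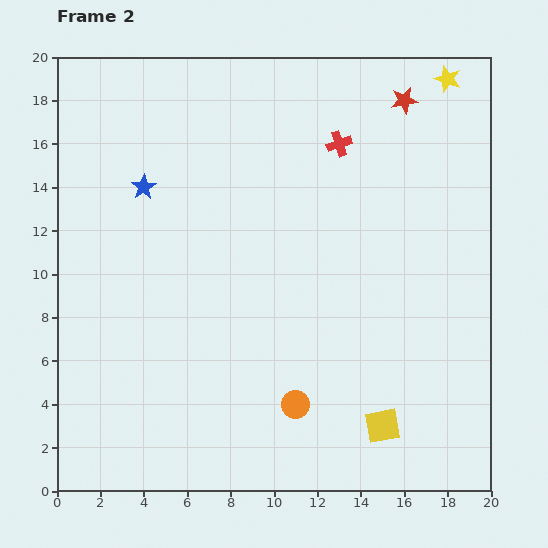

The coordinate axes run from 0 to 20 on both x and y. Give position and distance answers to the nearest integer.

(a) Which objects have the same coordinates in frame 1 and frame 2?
none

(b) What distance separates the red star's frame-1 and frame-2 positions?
1

The red star moved from (15, 18) to (16, 18), a distance of √(1² + 0²) ≈ 1.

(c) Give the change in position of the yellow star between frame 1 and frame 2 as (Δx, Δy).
(1, 1)

The yellow star was at (17, 18) in frame 1 and (18, 19) in frame 2.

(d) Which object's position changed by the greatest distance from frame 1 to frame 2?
the orange circle

(moved 8; next 6)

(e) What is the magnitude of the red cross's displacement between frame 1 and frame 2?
5

The red cross moved from (17, 13) to (13, 16), a distance of √(4² + 3²) ≈ 5.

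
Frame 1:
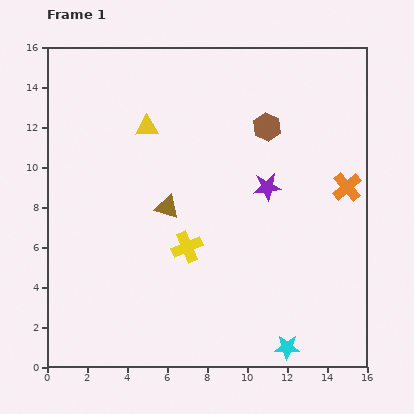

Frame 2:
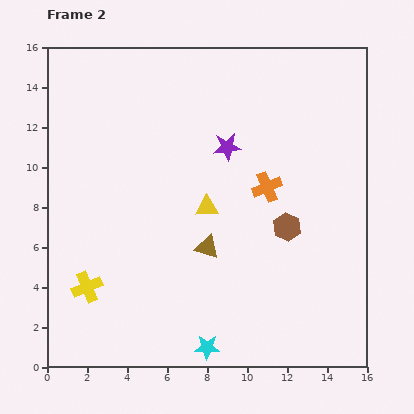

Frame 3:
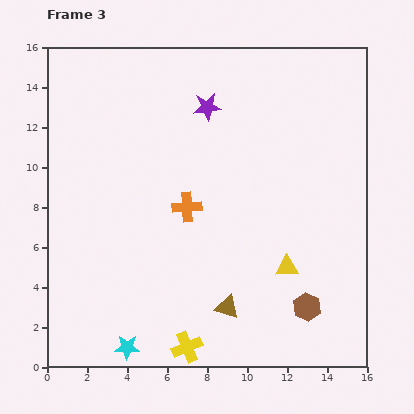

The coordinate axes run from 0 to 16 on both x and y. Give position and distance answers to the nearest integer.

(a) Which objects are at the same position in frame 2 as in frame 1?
none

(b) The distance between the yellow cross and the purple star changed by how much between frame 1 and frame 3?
+7

Distance in frame 1: 5. Distance in frame 3: 12.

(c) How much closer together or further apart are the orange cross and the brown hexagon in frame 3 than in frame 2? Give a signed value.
+6

Distance in frame 2: 2. Distance in frame 3: 8.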